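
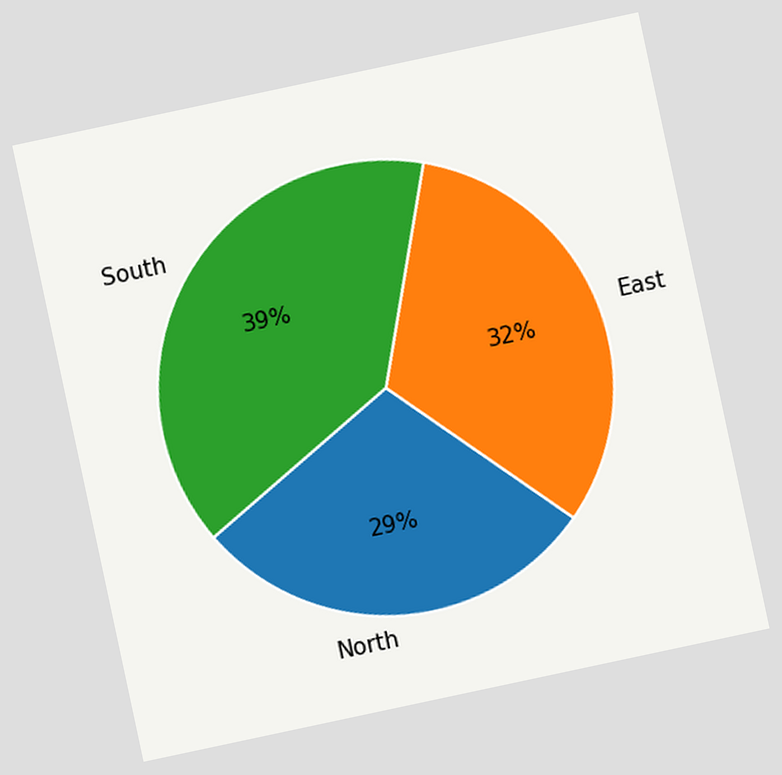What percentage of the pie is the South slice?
The chart is tilted about 12° counter-clockwise. The South slice takes up 39% of the pie.

39%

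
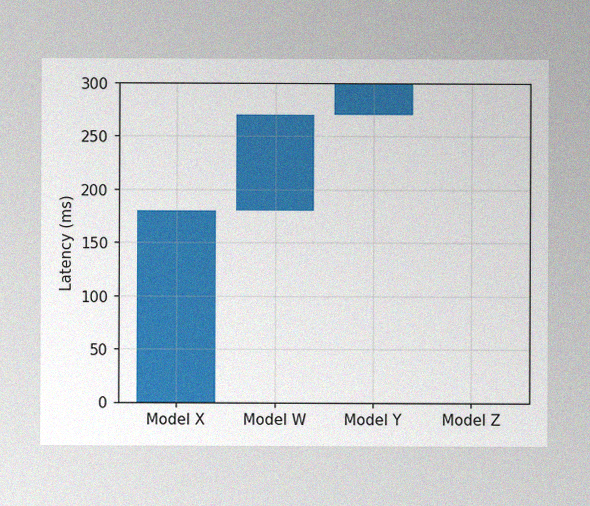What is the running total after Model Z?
300ms

The image has some photo noise and uneven lighting. After Model Z the running total reaches 300ms.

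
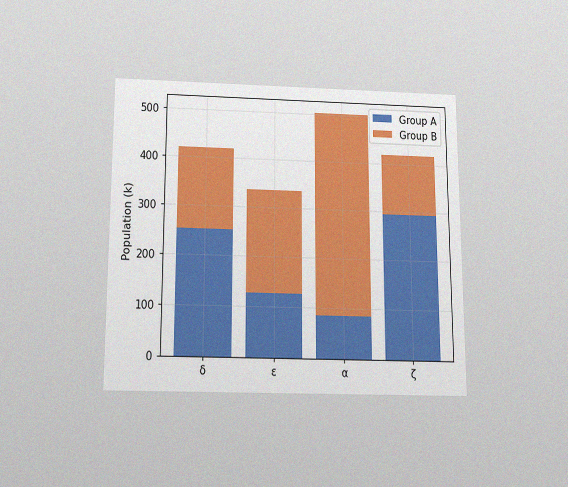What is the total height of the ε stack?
336k

The chart is viewed slightly from below, with some photo noise. The ε stack's top reaches 336k on the y-axis.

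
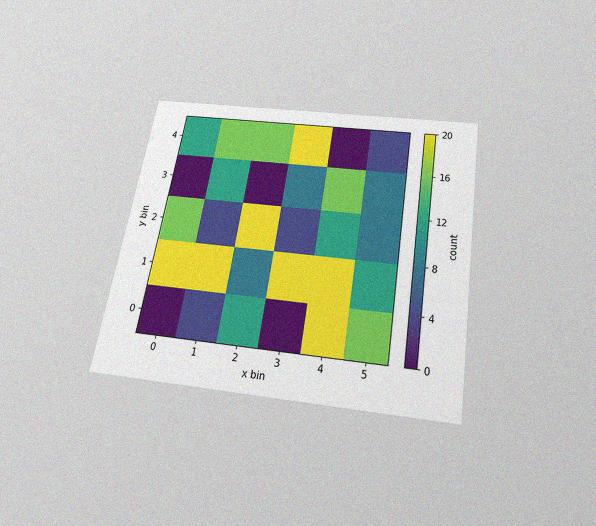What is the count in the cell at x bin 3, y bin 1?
The chart is tilted about 9° clockwise and viewed slightly from below, with some photo noise. Matching the cell (3, 1) against the colorbar gives 20.

20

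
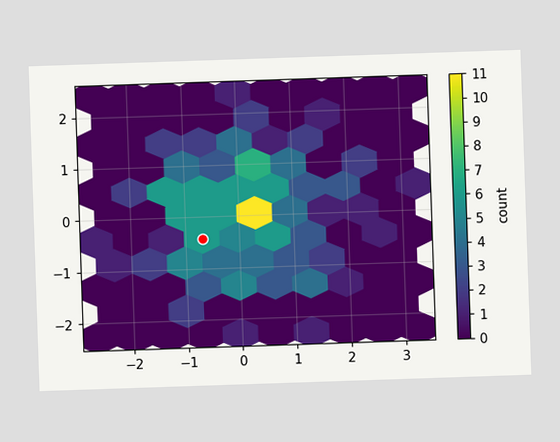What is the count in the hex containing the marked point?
The marked hex reads 6 on the colorbar.

6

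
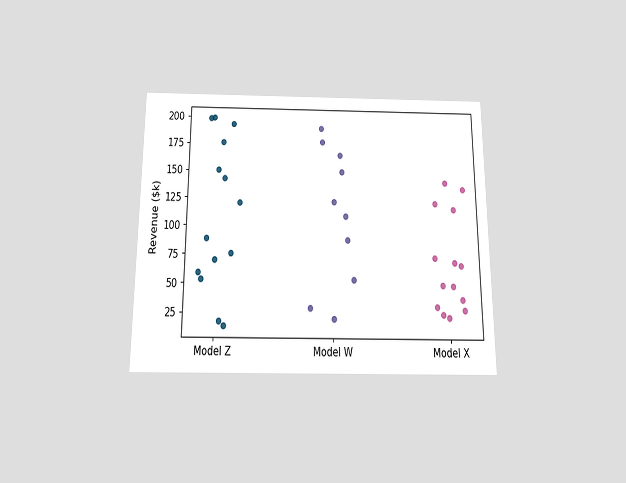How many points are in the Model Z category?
The chart is viewed slightly from below. Counting the markers in the Model Z column gives 14.

14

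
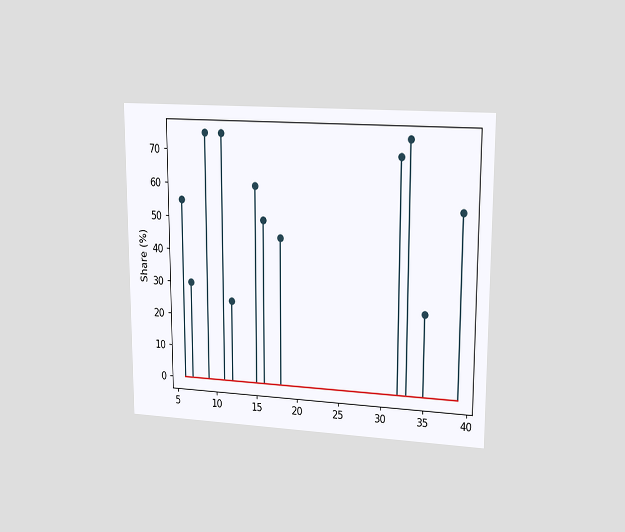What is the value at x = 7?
The chart is viewed at a slight angle. The stem at x=7 reaches 30%.

30%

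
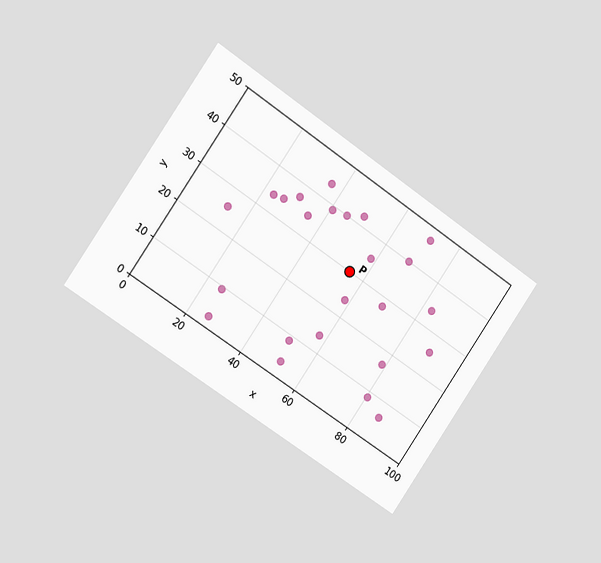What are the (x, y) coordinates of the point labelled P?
The chart is tilted about 34° clockwise and viewed slightly from the left. Following the gridlines from P to each axis, P sits at (55, 30).

(55, 30)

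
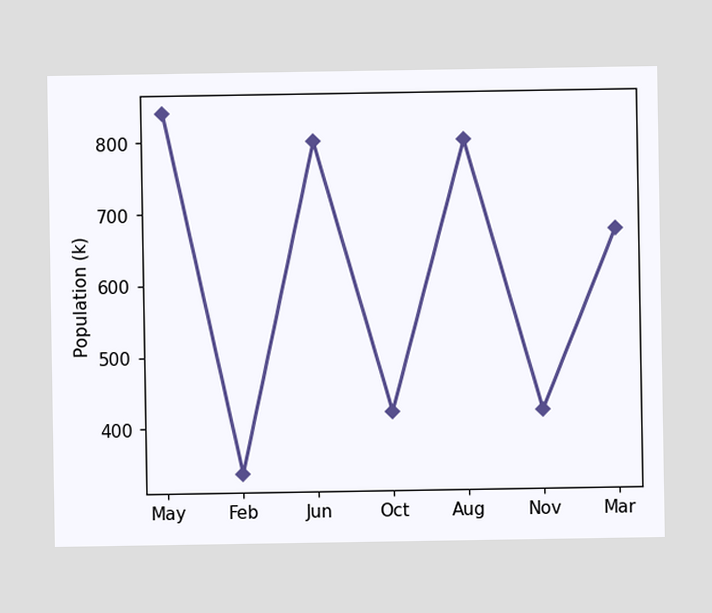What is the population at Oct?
420k

At Oct, the line is at 420k.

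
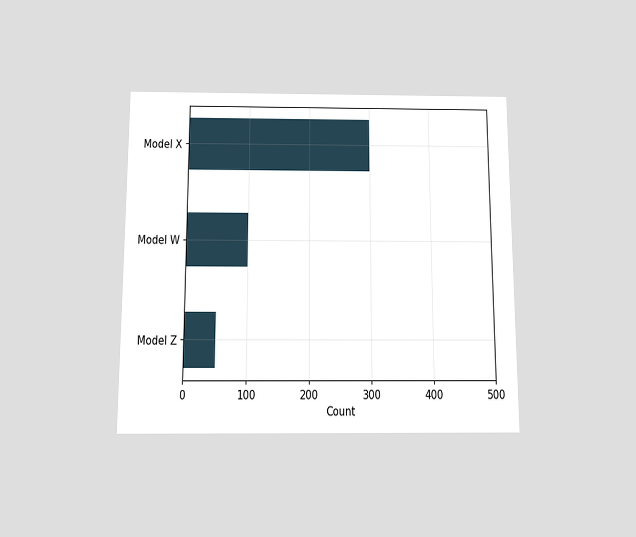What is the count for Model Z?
50

The chart is viewed slightly from below. Reading along the chart's x-axis, the Model Z bar reaches 50.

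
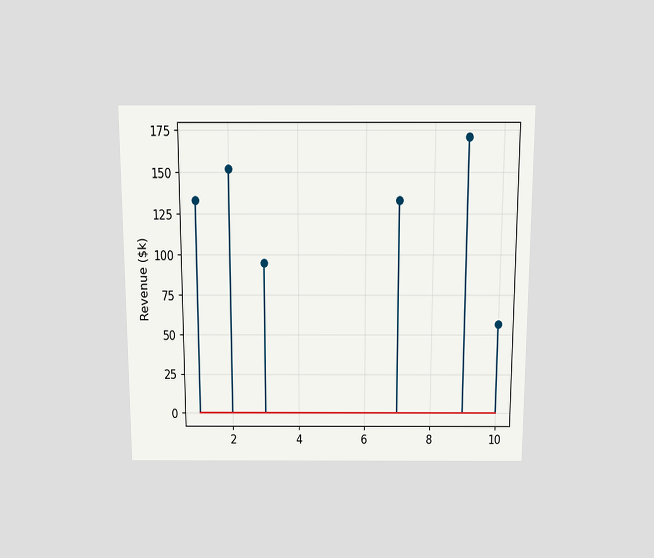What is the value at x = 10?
The chart is viewed slightly from above. The stem at x=10 reaches $57k.

$57k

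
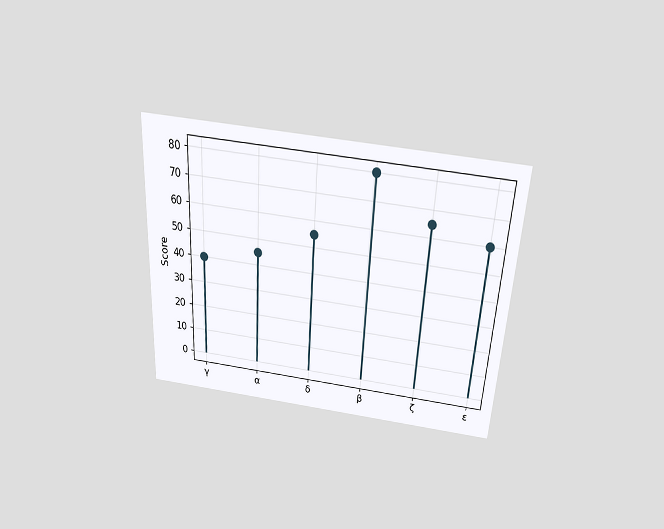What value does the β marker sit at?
80

The chart is tilted about 3° clockwise and viewed slightly from above. The β marker sits at 80.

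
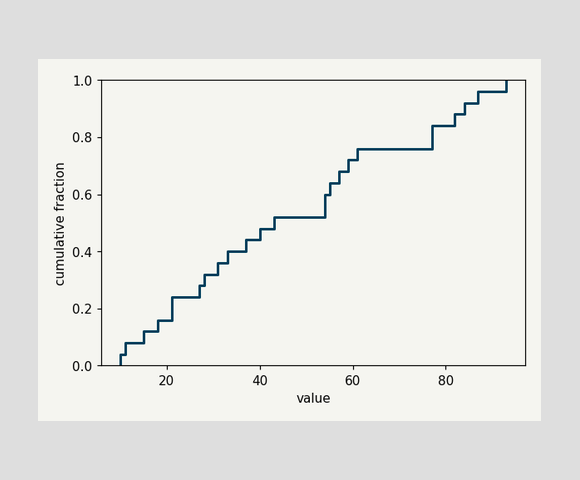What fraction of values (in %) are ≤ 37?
At x=37 the ECDF step is at 44%.

44%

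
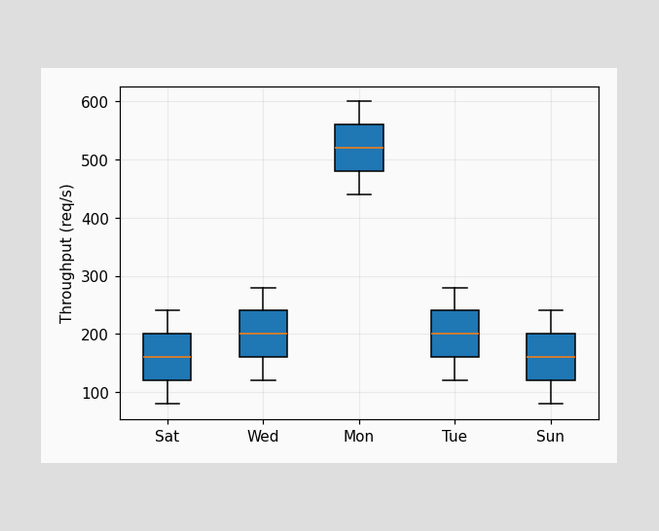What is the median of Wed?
The median line in the Wed box sits at 200req/s.

200req/s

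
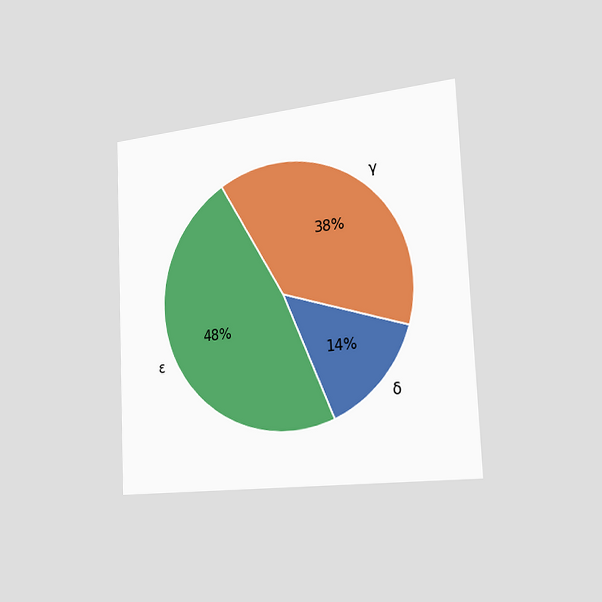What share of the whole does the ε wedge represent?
48%

The chart is tilted about 3° counter-clockwise and viewed slightly from the right. The ε slice takes up 48% of the pie.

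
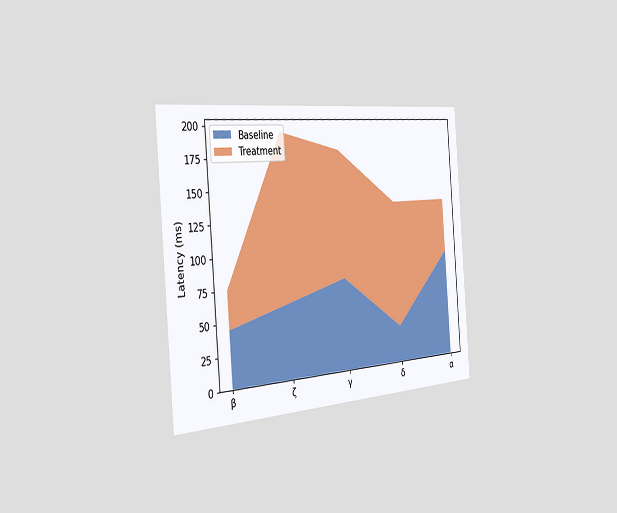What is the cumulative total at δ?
The chart is tilted about 5° counter-clockwise and viewed slightly from the left. The stacked total at δ reaches 135ms.

135ms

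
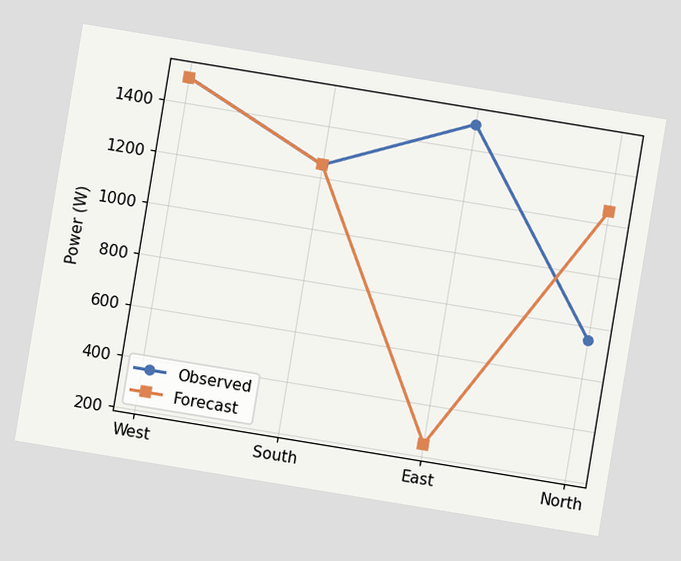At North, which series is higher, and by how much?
Forecast, by 500W

The chart is tilted about 9° clockwise. At North, Forecast sits above the other line by 500W.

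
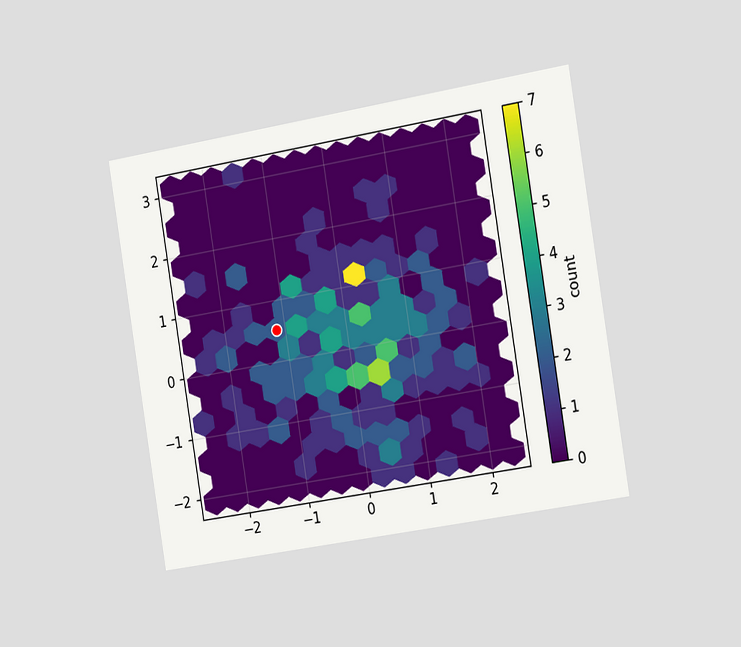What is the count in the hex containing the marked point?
The chart is tilted about 9° counter-clockwise and viewed slightly from the right. The marked hex reads 2 on the colorbar.

2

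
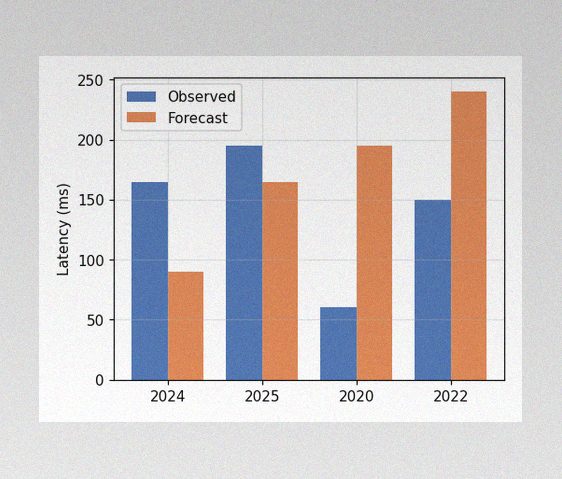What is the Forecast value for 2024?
90ms

The image has some photo noise and uneven lighting. The Forecast bar at 2024 reaches 90ms on the y-axis.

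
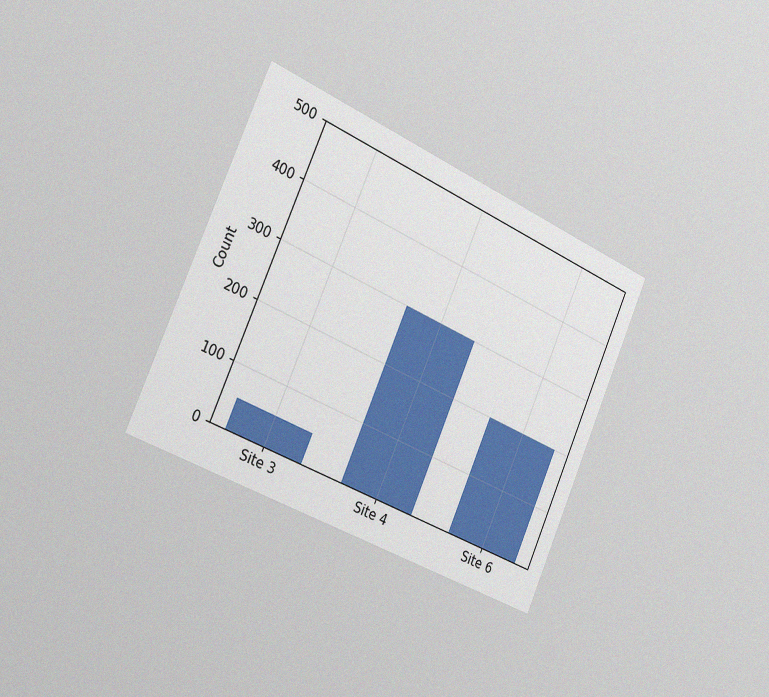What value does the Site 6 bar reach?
The chart is tilted about 24° clockwise and viewed slightly from the left, with some photo noise. Reading along the chart's y-axis, the Site 6 bar reaches 200.

200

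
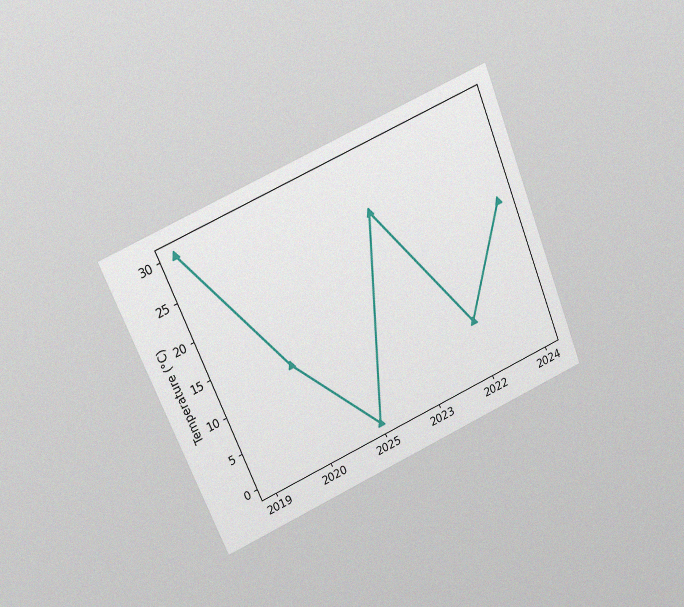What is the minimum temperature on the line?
The chart is tilted about 22° counter-clockwise and viewed at a slight angle, with some photo noise. The lowest point is at 2025, and reading across to the y-axis gives 0°C.

0°C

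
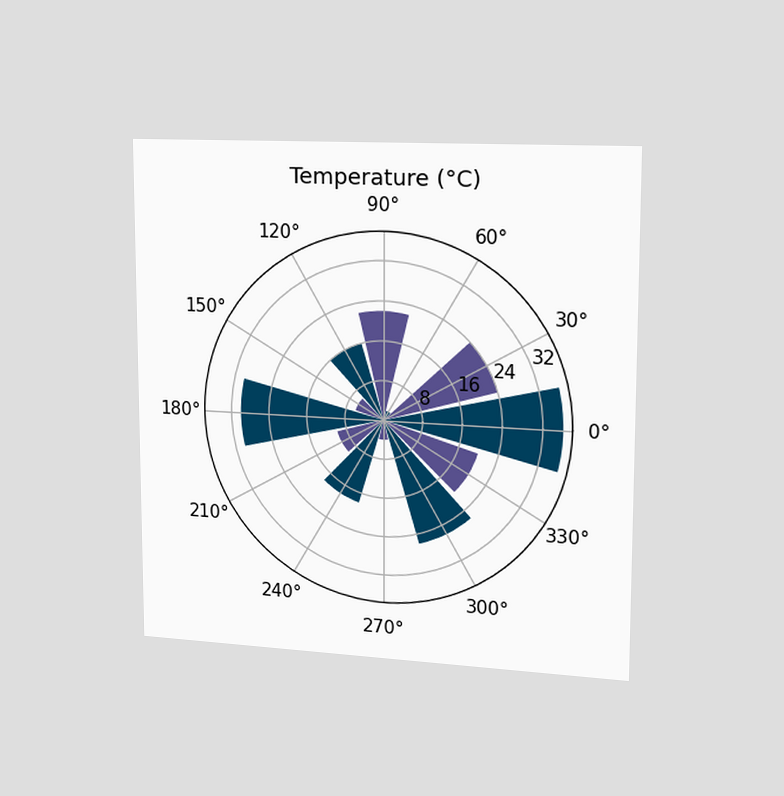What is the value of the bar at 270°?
The chart is viewed slightly from the right. The bar at 270° reaches 4°C on the radial axis.

4°C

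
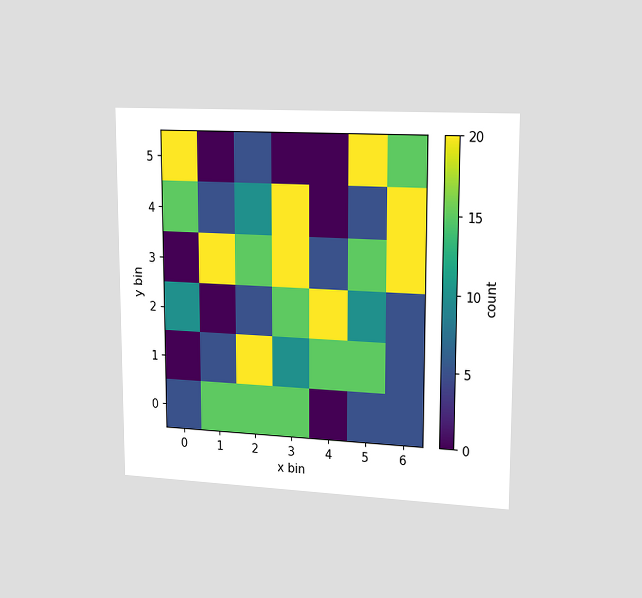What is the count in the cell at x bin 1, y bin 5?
0

The chart is viewed slightly from the right. Matching the cell (1, 5) against the colorbar gives 0.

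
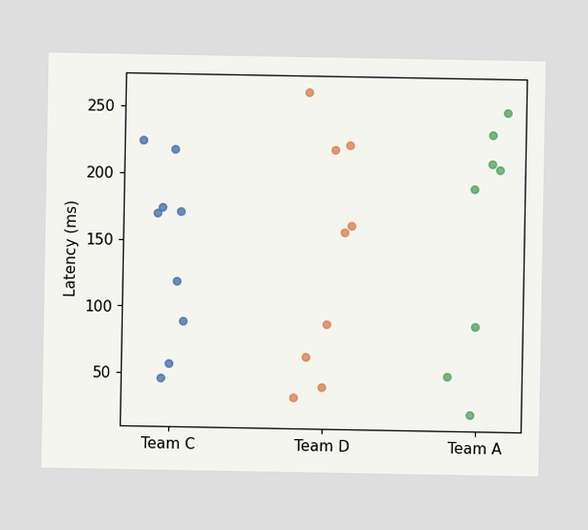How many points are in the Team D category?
9

Counting the markers in the Team D column gives 9.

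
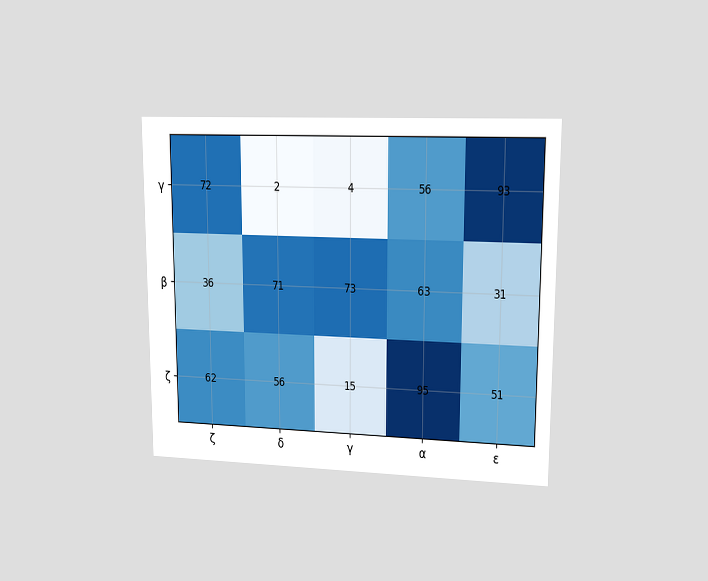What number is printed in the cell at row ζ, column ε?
51

The chart is viewed at a slight angle. The (ζ, ε) cell reads 51.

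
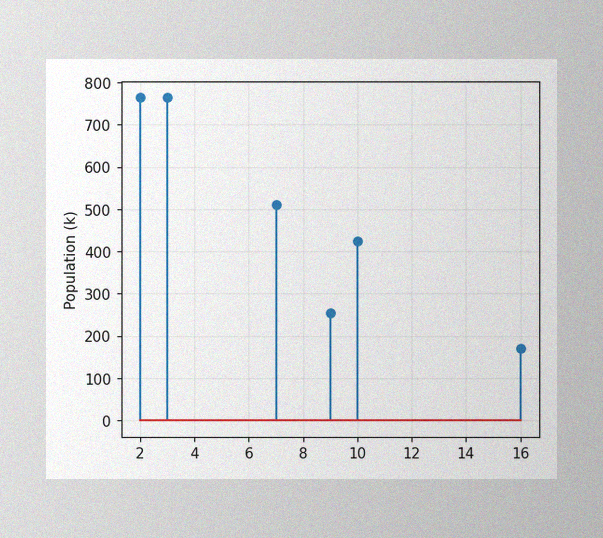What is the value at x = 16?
The image has some photo noise and uneven lighting. The stem at x=16 reaches 170k.

170k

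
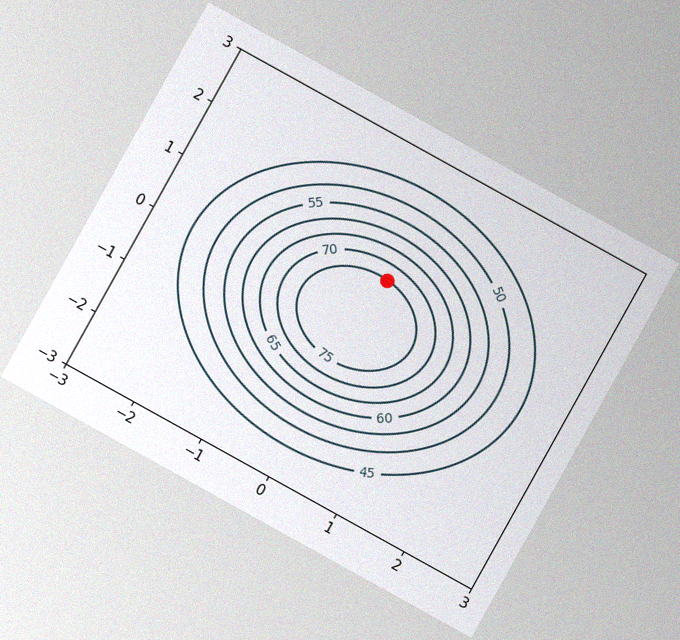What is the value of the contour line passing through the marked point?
The chart is tilted about 29° clockwise, with some photo noise. The marked point sits on the contour labelled 75.

75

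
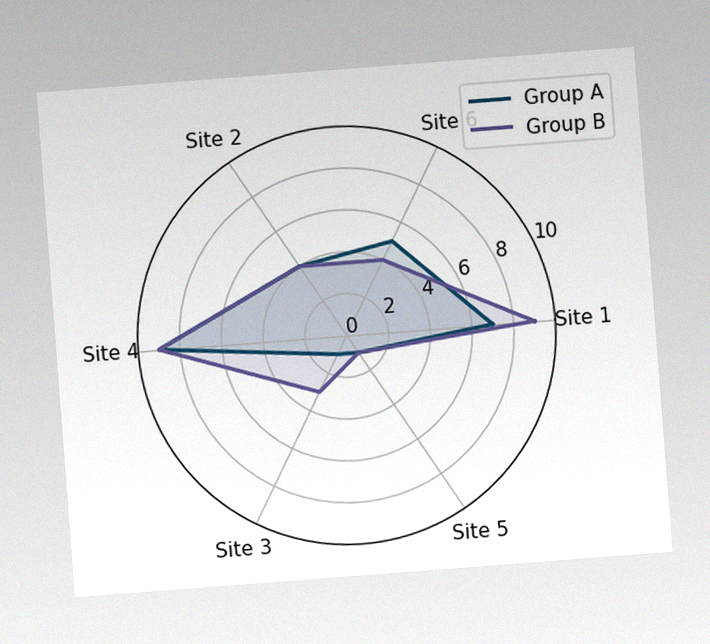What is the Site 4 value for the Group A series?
9

The chart is tilted about 4° counter-clockwise, with some photo noise. On the Site 4 axis, Group A reaches 9.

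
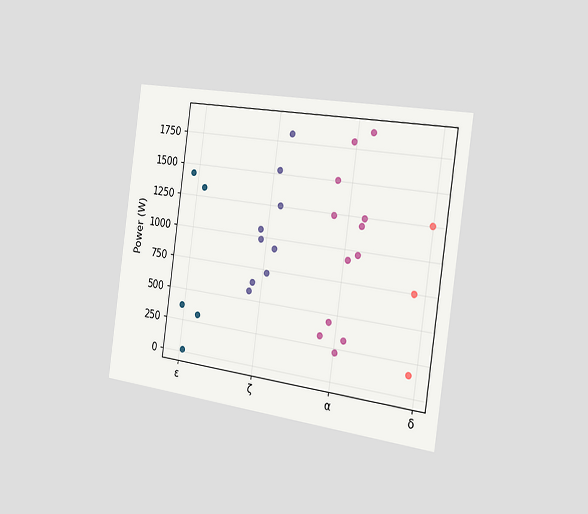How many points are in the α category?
The chart is tilted about 8° clockwise and viewed slightly from the right. Counting the markers in the α column gives 12.

12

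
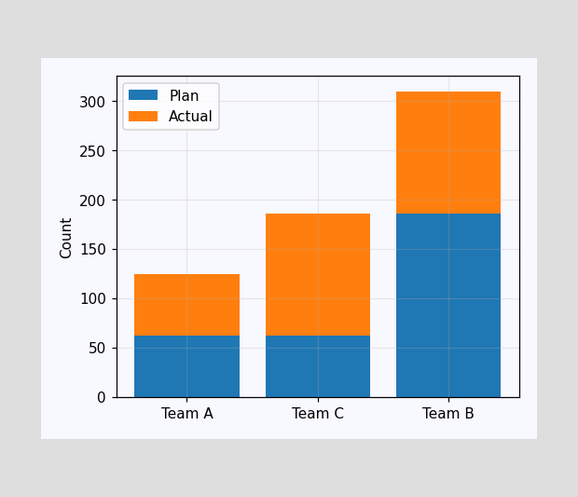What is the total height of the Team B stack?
The Team B stack's top reaches 310 on the y-axis.

310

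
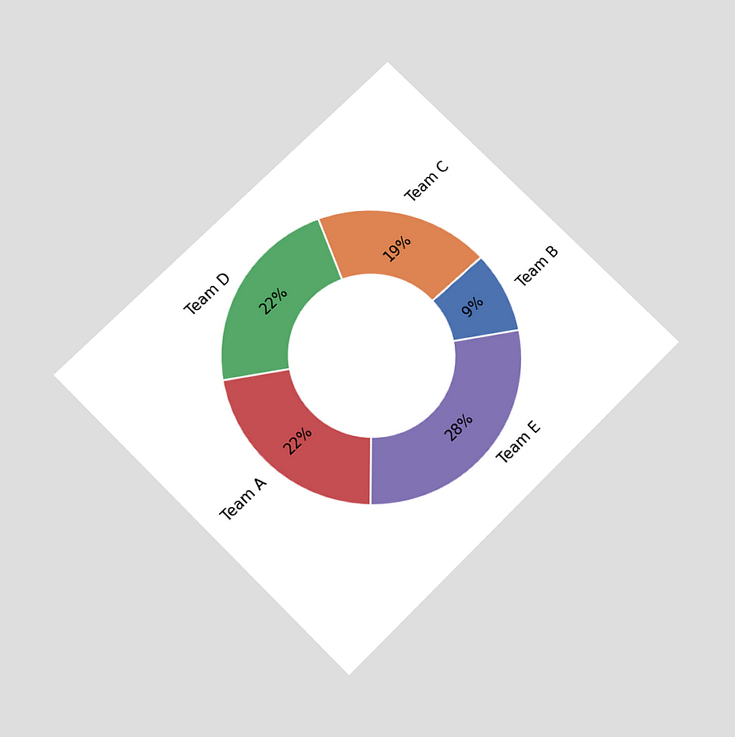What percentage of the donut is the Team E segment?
The chart is tilted about 45° counter-clockwise and viewed slightly from below. The Team E segment takes up 28% of the ring.

28%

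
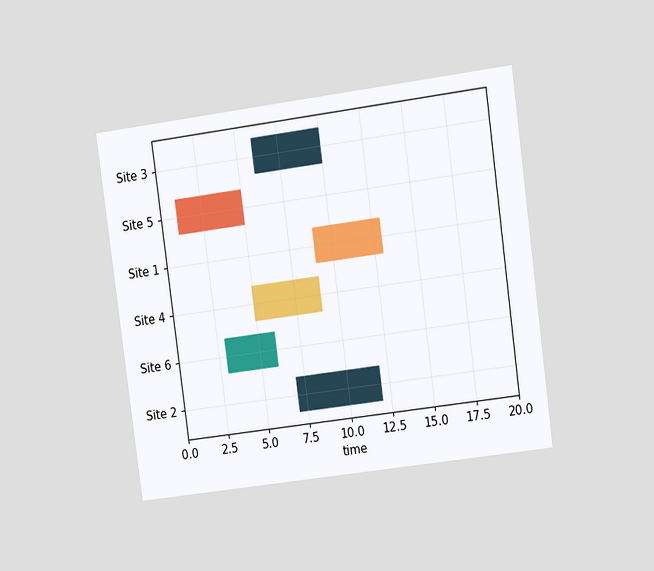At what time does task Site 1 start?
9

The chart is tilted about 8° counter-clockwise and viewed at a slight angle. The Site 1 bar begins at t=9.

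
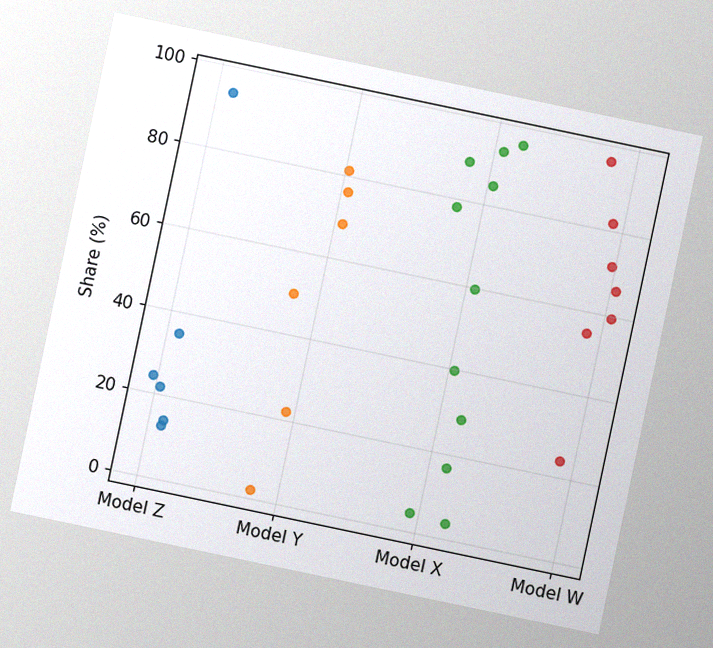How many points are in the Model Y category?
6

The chart is tilted about 12° clockwise, with some photo noise. Counting the markers in the Model Y column gives 6.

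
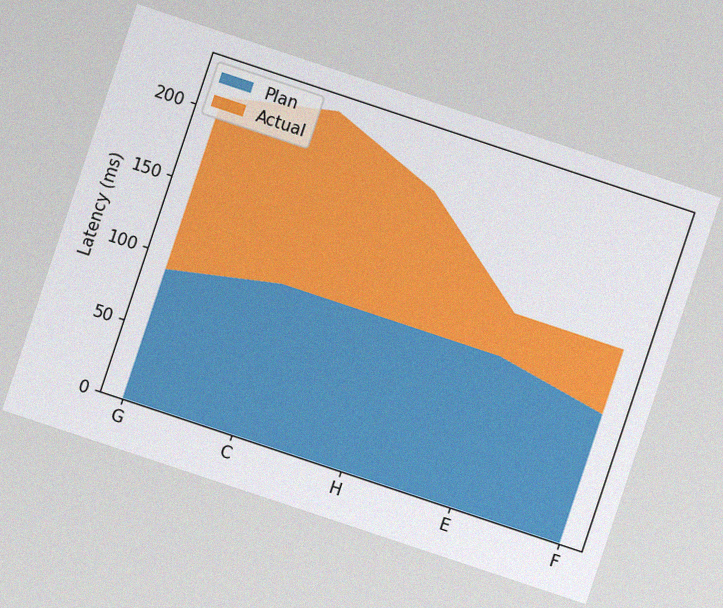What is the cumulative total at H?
195ms

The chart is tilted about 18° clockwise, with some photo noise. The stacked total at H reaches 195ms.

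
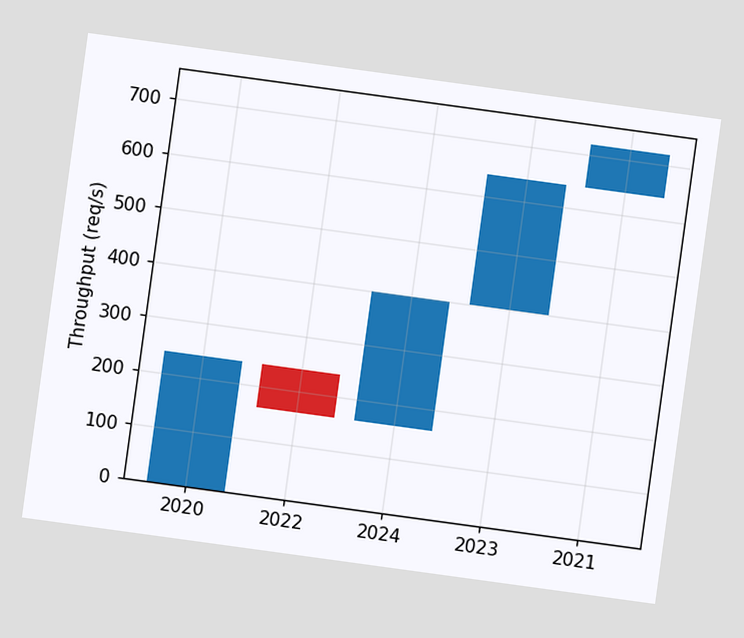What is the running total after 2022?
160req/s

The chart is tilted about 8° clockwise. After 2022 the running total reaches 160req/s.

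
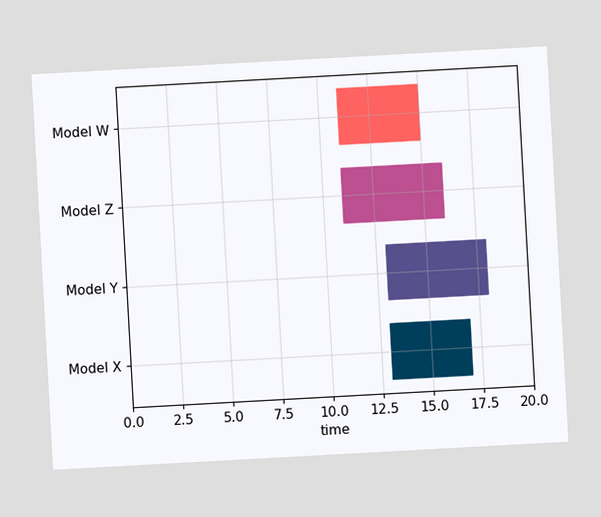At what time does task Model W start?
11

The chart is tilted about 3° counter-clockwise. The Model W bar begins at t=11.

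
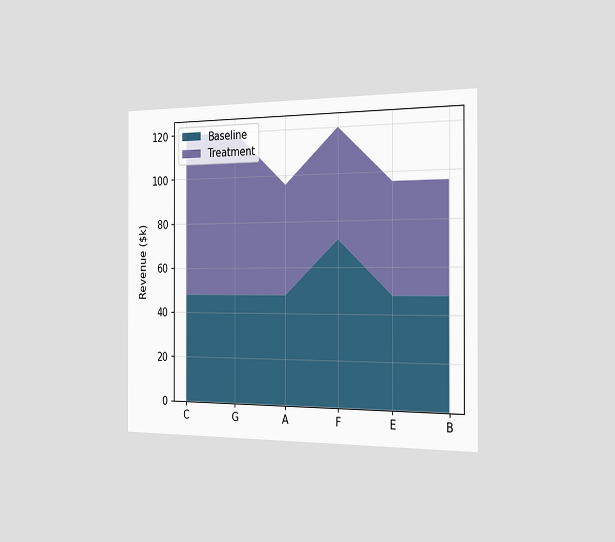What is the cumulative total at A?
The chart is viewed slightly from the right. The stacked total at A reaches $96k.

$96k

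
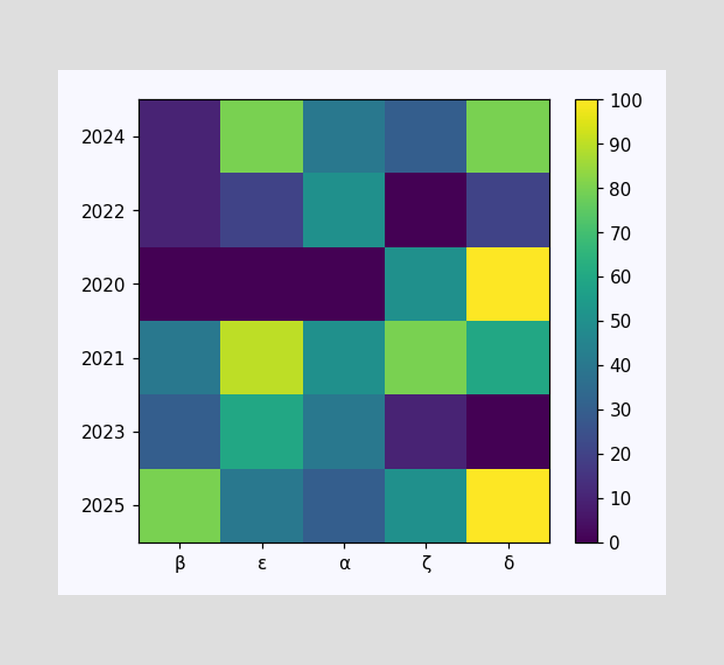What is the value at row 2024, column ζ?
Matching cell (2024, ζ) against the colorbar gives 30.

30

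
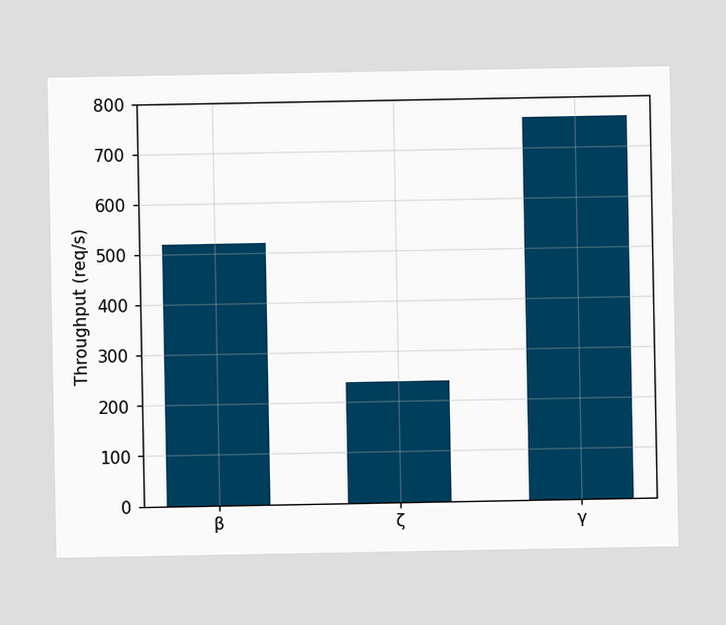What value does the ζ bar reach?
240req/s

Reading along the chart's y-axis, the ζ bar reaches 240req/s.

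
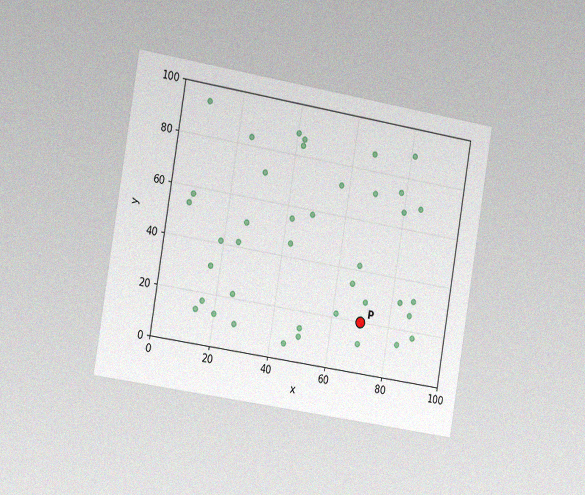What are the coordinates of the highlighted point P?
(70, 20)

The chart is tilted about 9° clockwise and viewed slightly from the left, with some photo noise. Following the gridlines from P to each axis, P sits at (70, 20).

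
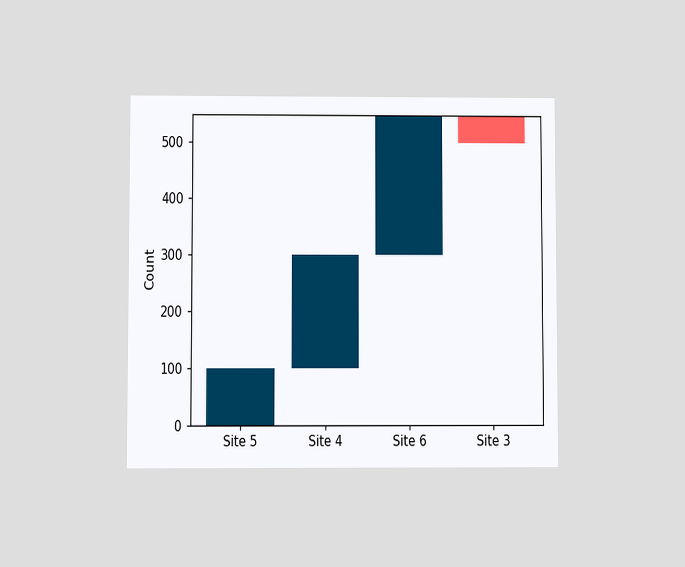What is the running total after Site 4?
The chart is viewed at a slight angle. After Site 4 the running total reaches 300.

300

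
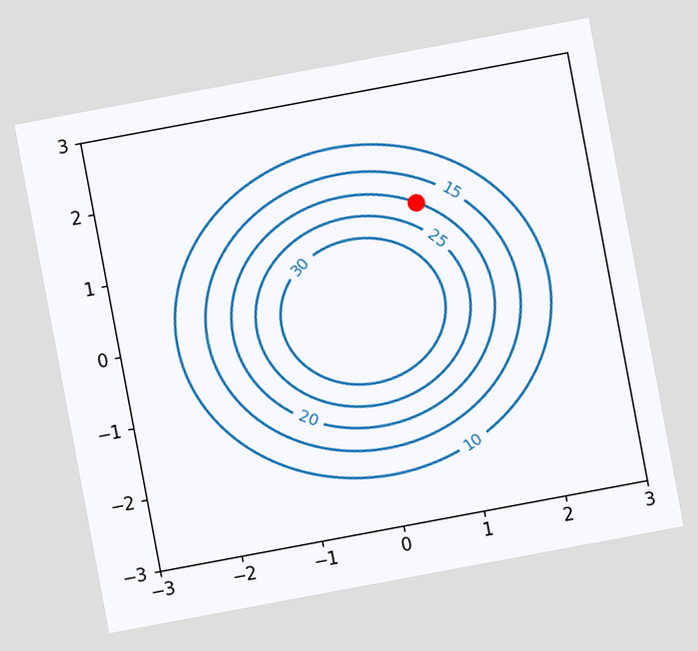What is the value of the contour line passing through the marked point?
The chart is tilted about 11° counter-clockwise. The marked point sits on the contour labelled 20.

20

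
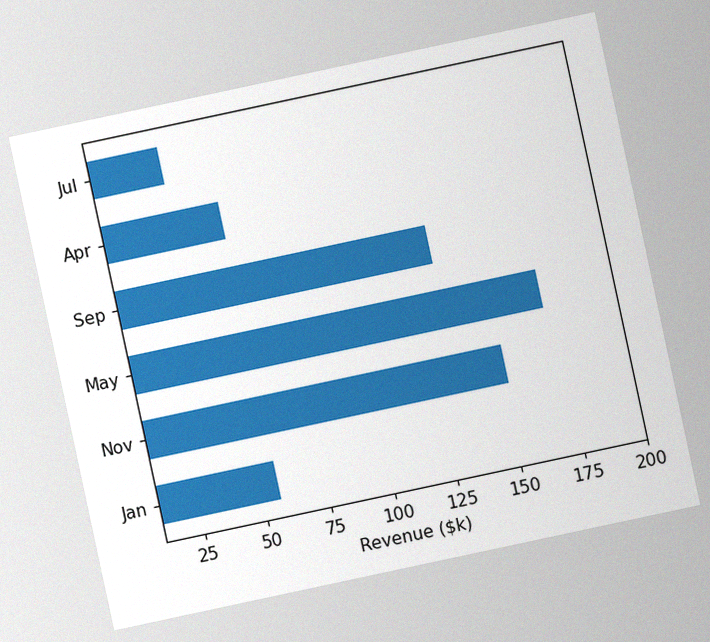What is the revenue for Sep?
The chart is tilted about 12° counter-clockwise, with some photo noise. Reading along the chart's x-axis, the Sep bar reaches $133k.

$133k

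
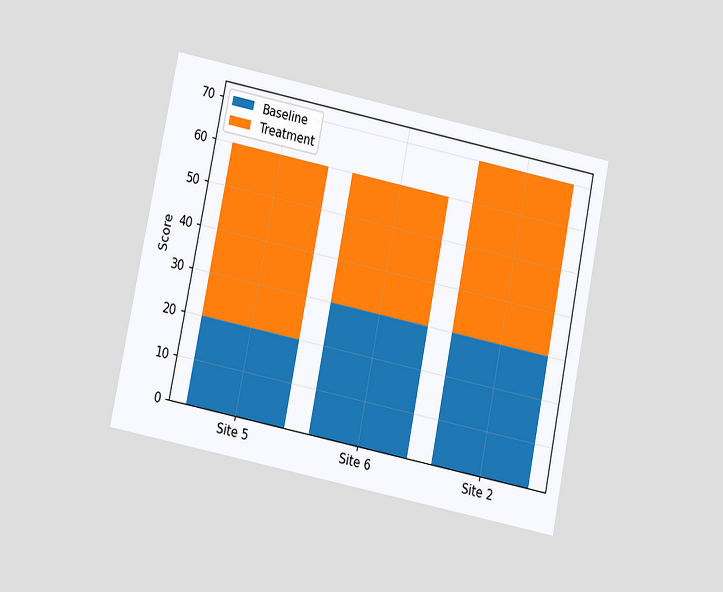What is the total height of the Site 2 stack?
70

The chart is tilted about 11° clockwise and viewed at a slight angle. The Site 2 stack's top reaches 70 on the y-axis.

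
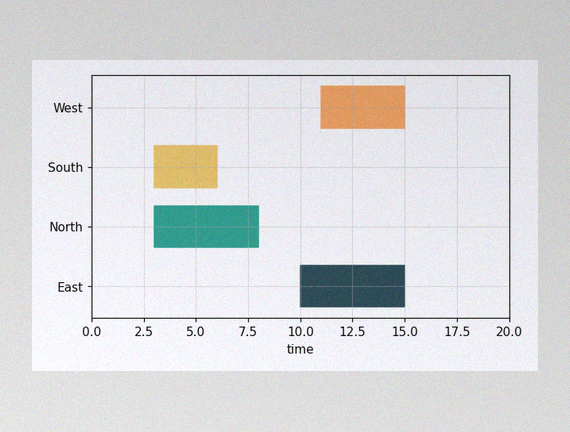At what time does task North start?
3

The image has some photo noise and uneven lighting. The North bar begins at t=3.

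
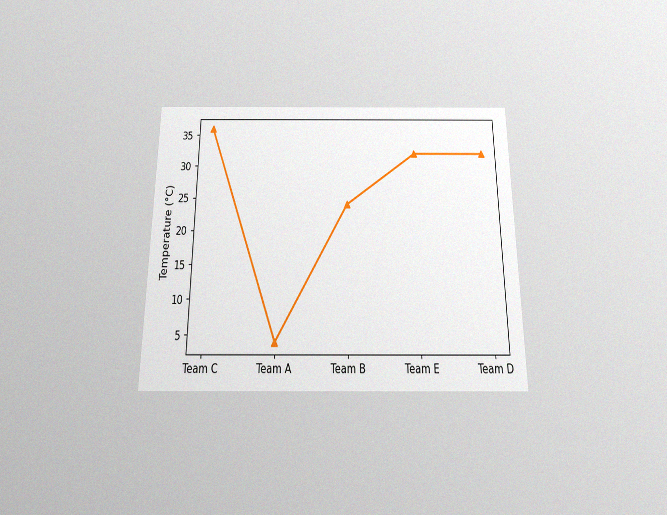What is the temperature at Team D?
32°C

The chart is viewed slightly from below, with some photo noise. At Team D, the line is at 32°C.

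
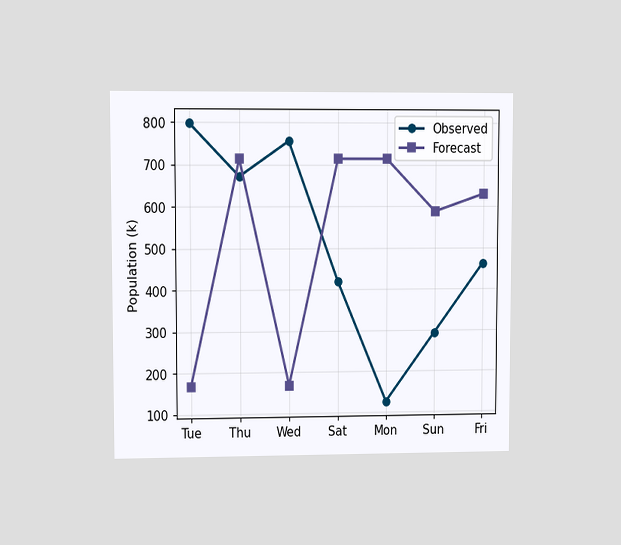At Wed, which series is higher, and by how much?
Observed, by 588k

The chart is viewed at a slight angle. At Wed, Observed sits above the other line by 588k.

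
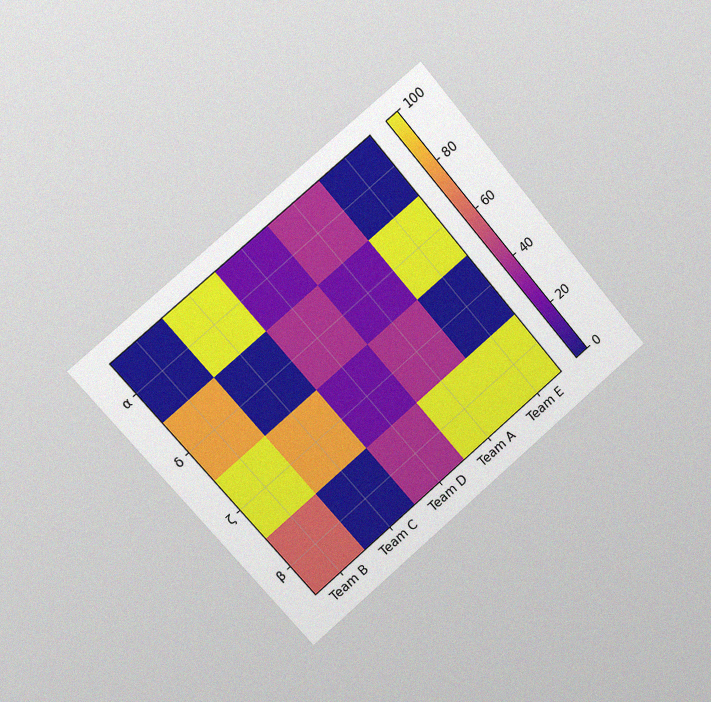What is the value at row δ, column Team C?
0

The chart is tilted about 40° counter-clockwise and viewed slightly from the left, with some photo noise. Matching cell (δ, Team C) against the colorbar gives 0.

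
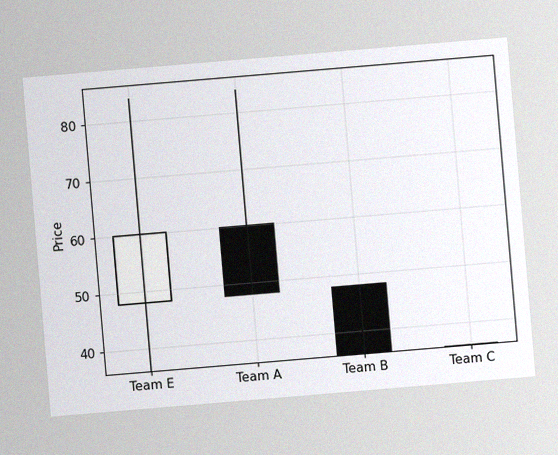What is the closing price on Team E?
60

The chart is tilted about 5° counter-clockwise, with some photo noise. The Team E candle closes at 60.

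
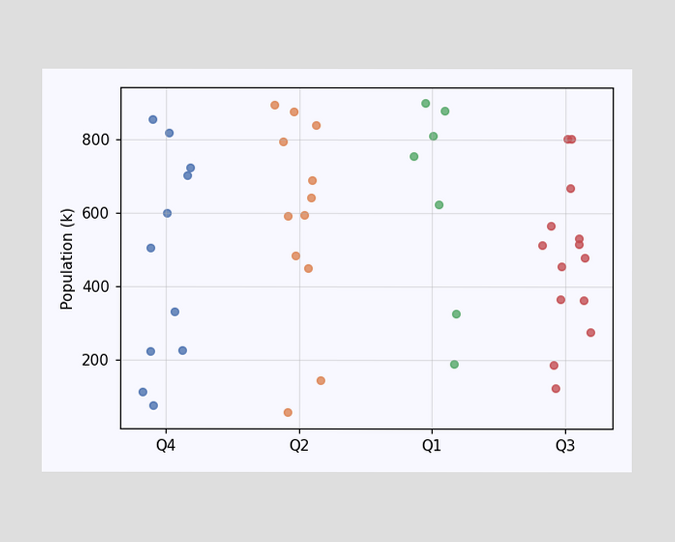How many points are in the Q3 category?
Counting the markers in the Q3 column gives 14.

14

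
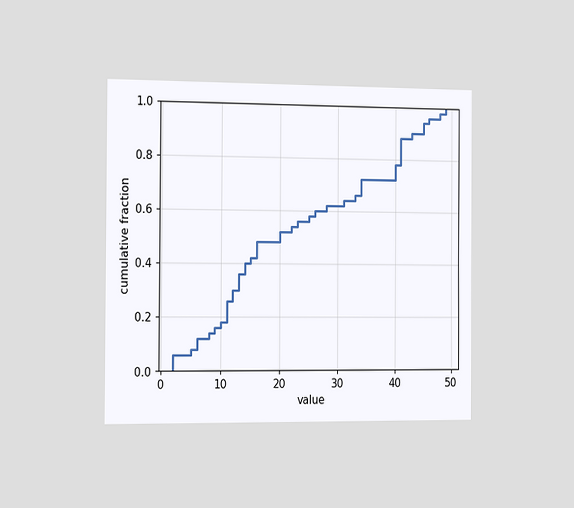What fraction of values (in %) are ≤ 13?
36%

The chart is viewed slightly from the left. At x=13 the ECDF step is at 36%.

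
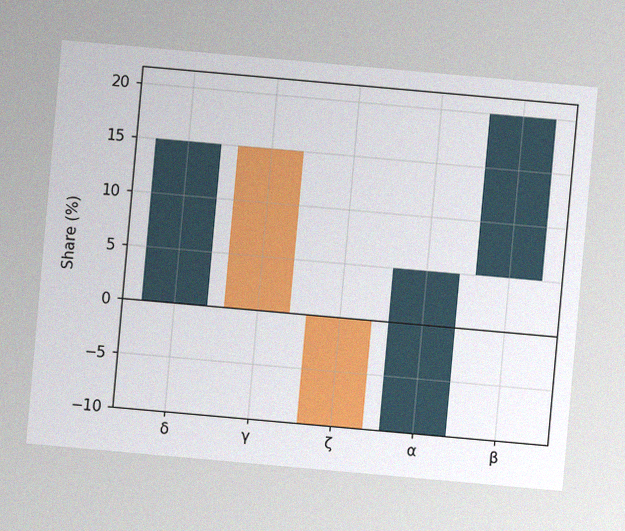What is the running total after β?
The chart is tilted about 5° clockwise, with some photo noise. After β the running total reaches 20%.

20%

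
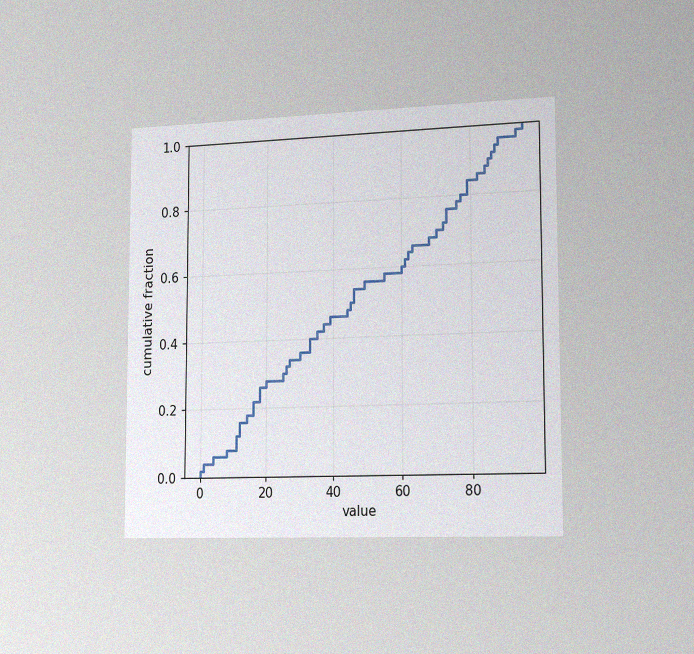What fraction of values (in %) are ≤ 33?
40%

The chart is viewed slightly from the right, with some photo noise. At x=33 the ECDF step is at 40%.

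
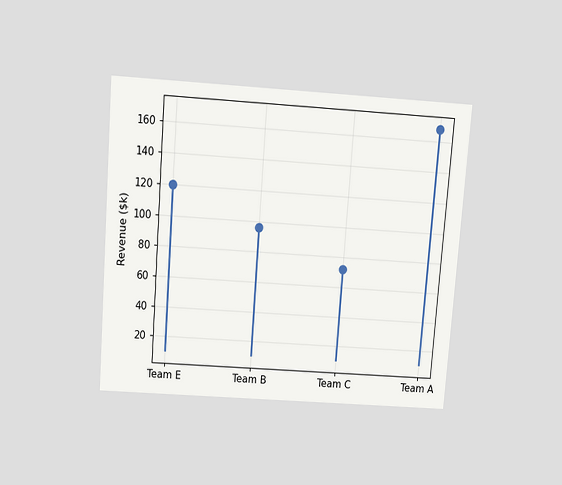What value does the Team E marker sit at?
The chart is tilted about 4° clockwise and viewed slightly from above. The Team E marker sits at $120k.

$120k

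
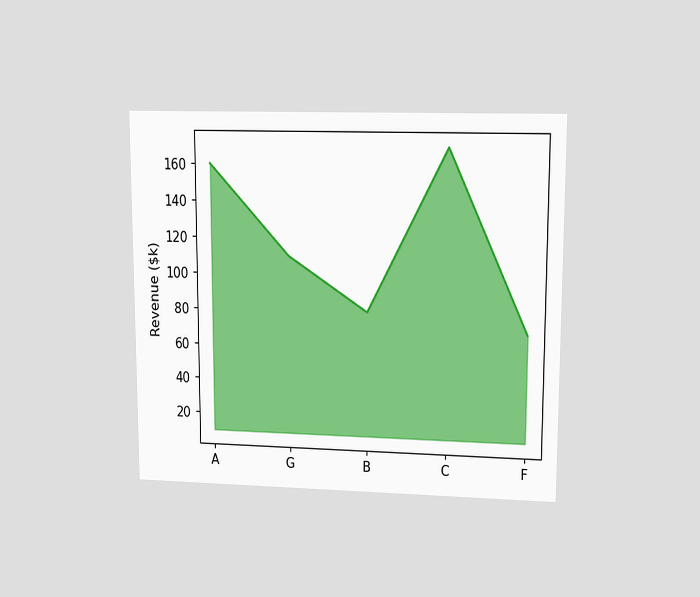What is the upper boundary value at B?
$80k

The chart is viewed at a slight angle. At B the upper boundary is at $80k.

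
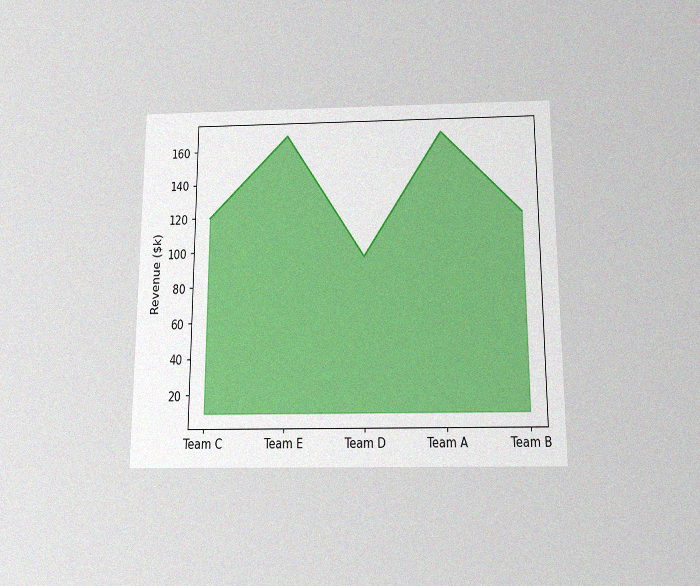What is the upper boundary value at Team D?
$96k

The chart is viewed slightly from below, with some photo noise. At Team D the upper boundary is at $96k.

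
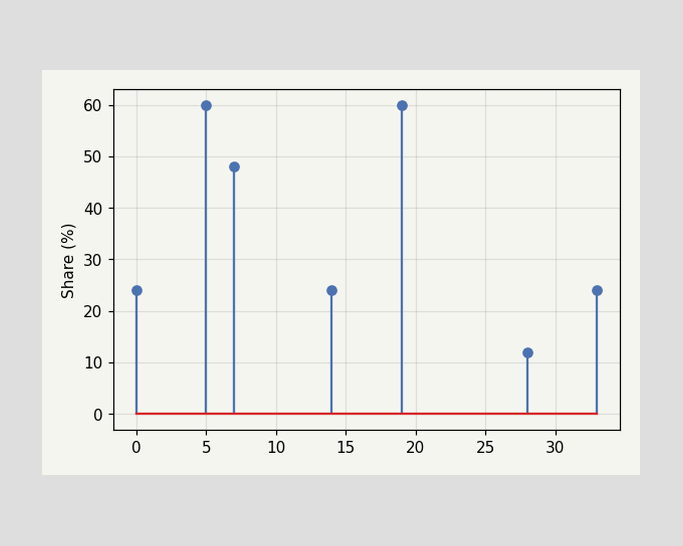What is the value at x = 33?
24%

The stem at x=33 reaches 24%.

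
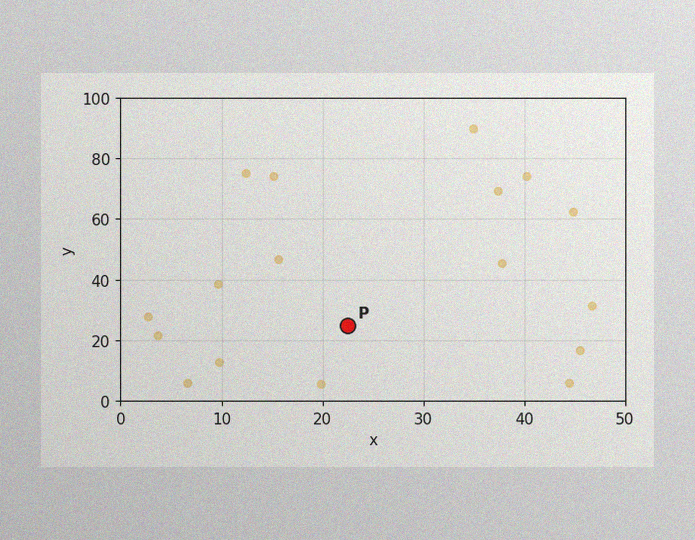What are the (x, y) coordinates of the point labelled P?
(22.5, 25)

The image has some photo noise and uneven lighting. Following the gridlines from P to each axis, P sits at (22.5, 25).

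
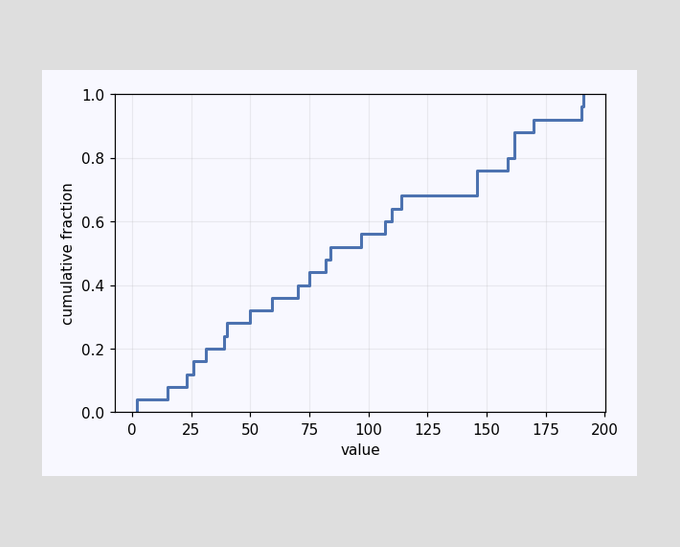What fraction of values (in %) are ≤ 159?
At x=159 the ECDF step is at 80%.

80%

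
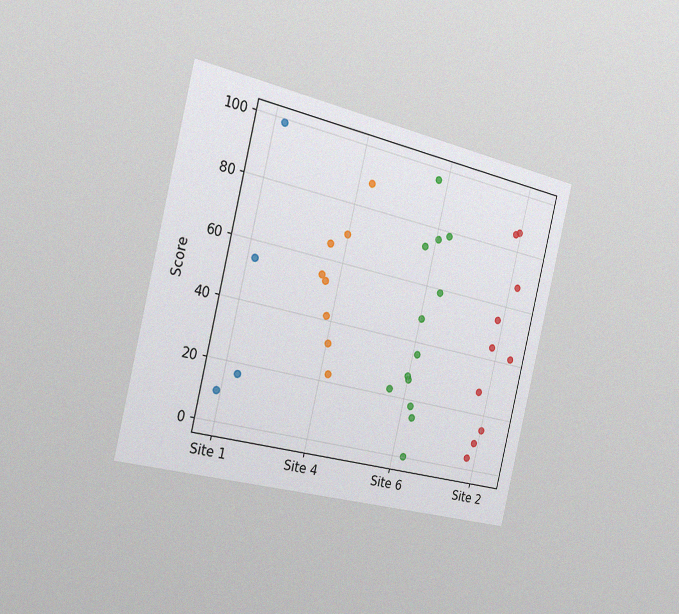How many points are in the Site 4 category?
The chart is tilted about 13° clockwise and viewed slightly from the left, with some photo noise. Counting the markers in the Site 4 column gives 8.

8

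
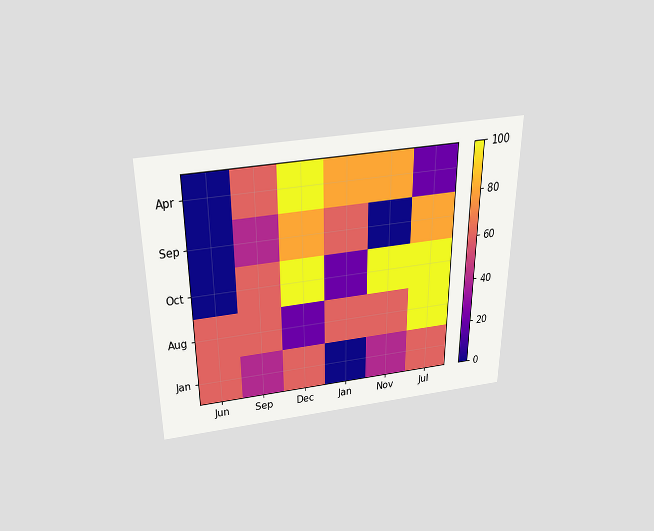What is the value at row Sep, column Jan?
The chart is viewed slightly from above. Matching cell (Sep, Jan) against the colorbar gives 60.

60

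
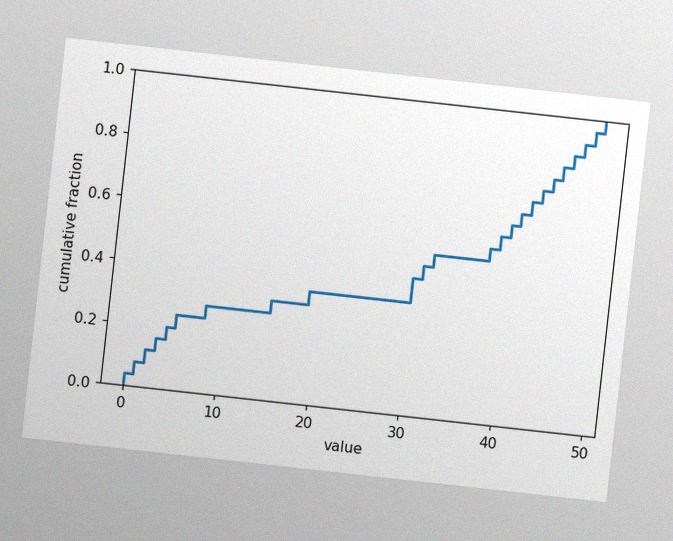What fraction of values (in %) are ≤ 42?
The chart is tilted about 6° clockwise, with some photo noise. At x=42 the ECDF step is at 72%.

72%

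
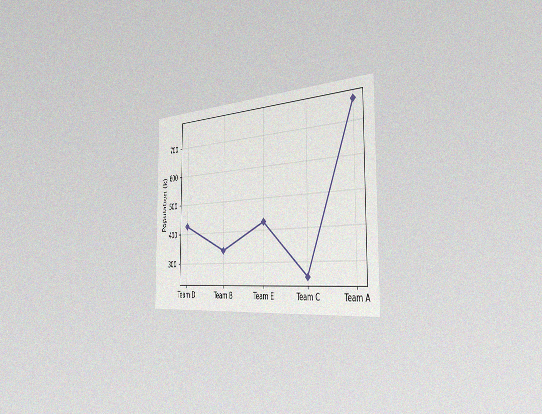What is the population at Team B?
The chart is viewed slightly from the right, with some photo noise. At Team B, the line is at 340k.

340k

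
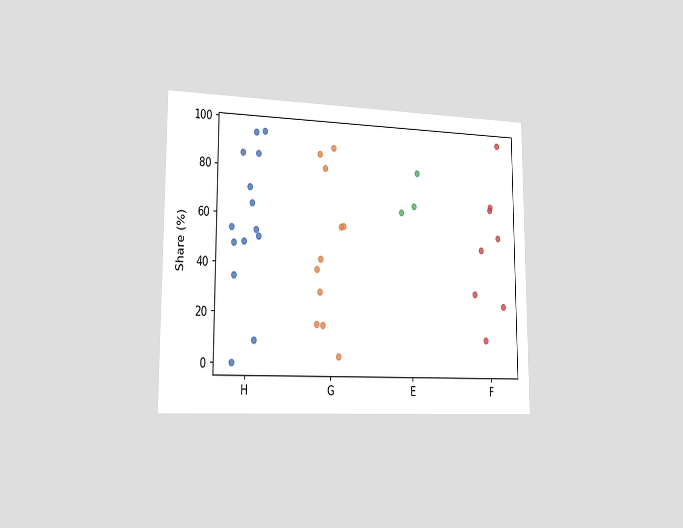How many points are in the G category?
The chart is viewed slightly from the left. Counting the markers in the G column gives 11.

11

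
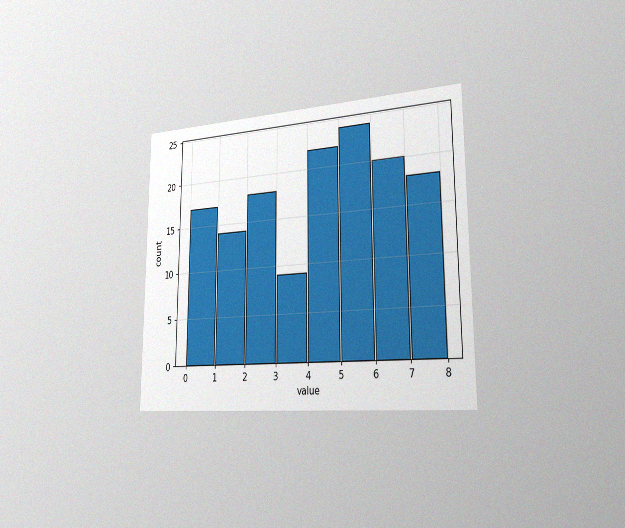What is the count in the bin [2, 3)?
18

The chart is viewed slightly from the right, with some photo noise. The [2, 3) bin has height 18.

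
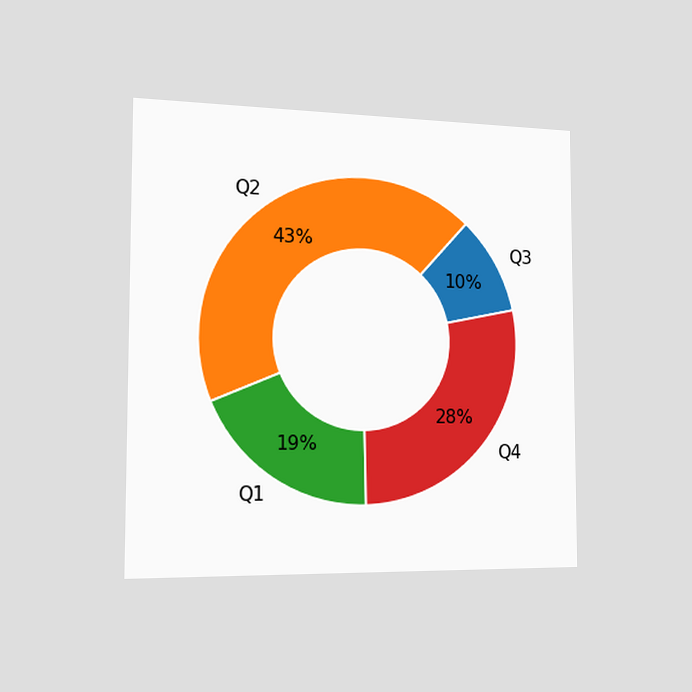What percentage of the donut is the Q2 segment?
43%

The chart is viewed slightly from the left. The Q2 segment takes up 43% of the ring.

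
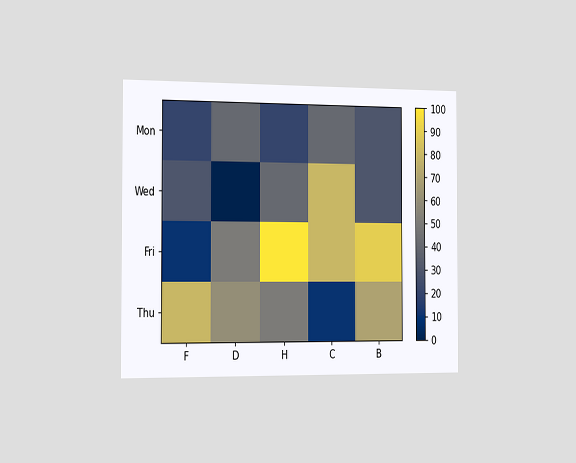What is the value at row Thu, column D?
60

The chart is viewed slightly from the left. Matching cell (Thu, D) against the colorbar gives 60.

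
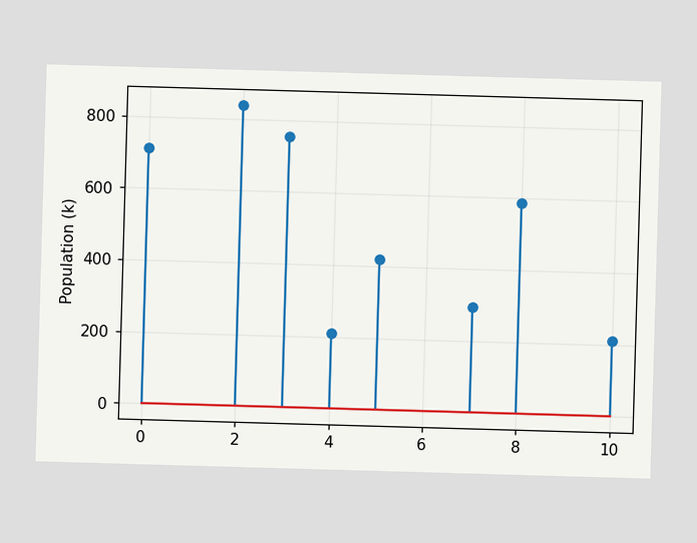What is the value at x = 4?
The stem at x=4 reaches 210k.

210k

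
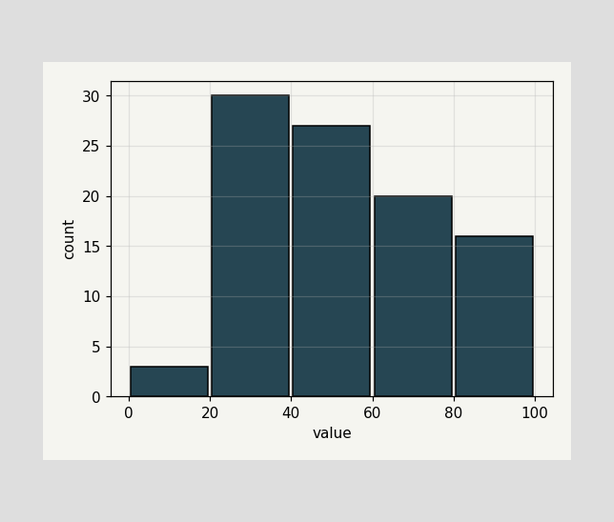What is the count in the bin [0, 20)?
The [0, 20) bin has height 3.

3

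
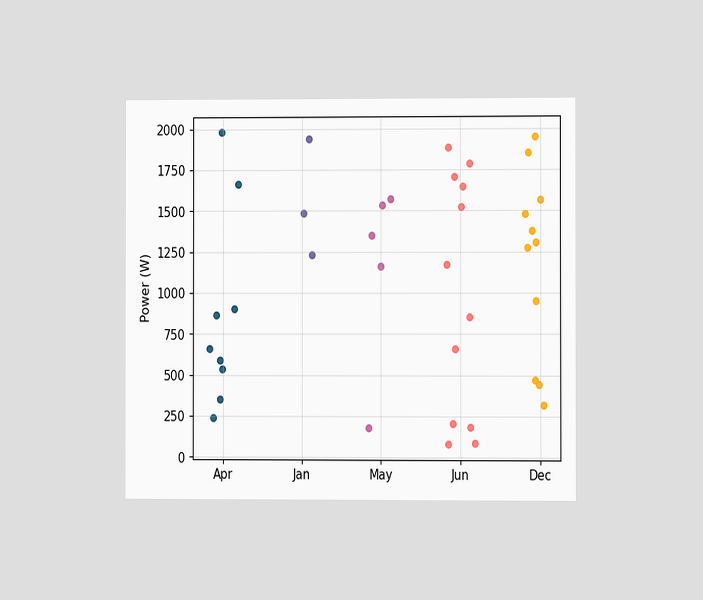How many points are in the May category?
5

The chart is viewed at a slight angle. Counting the markers in the May column gives 5.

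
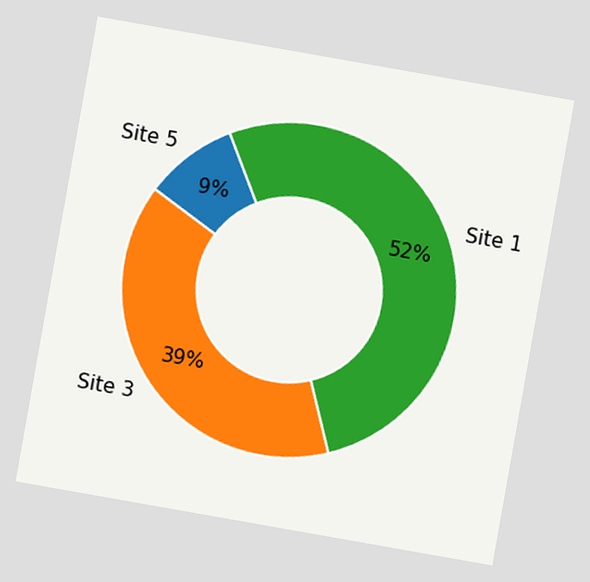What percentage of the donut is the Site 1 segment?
52%

The chart is tilted about 10° clockwise. The Site 1 segment takes up 52% of the ring.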